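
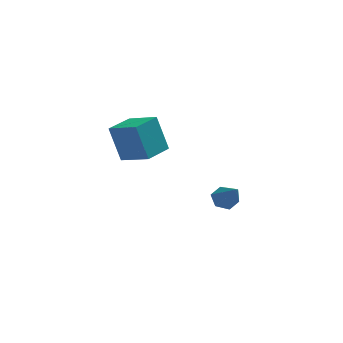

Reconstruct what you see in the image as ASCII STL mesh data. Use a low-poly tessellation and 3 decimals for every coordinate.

solid 
facet normal -0.775 0.549 -0.312
outer loop
vertex -4.368 -0.029 1.58
vertex -3.713 0.926 1.633
vertex -3.953 -0.237 0.185
endloop
endfacet
facet normal -0.565 -0.824 -0.045
outer loop
vertex -3.007 -0.906 0.567
vertex -4.368 -0.029 1.58
vertex -3.953 -0.237 0.185
endloop
endfacet
facet normal -0.776 0.549 -0.312
outer loop
vertex -3.953 -0.237 0.185
vertex -3.713 0.926 1.633
vertex -3.298 0.719 0.238
endloop
endfacet
facet normal 0.283 -0.141 -0.949
outer loop
vertex -3.298 0.719 0.238
vertex -3.007 -0.906 0.567
vertex -3.953 -0.237 0.185
endloop
endfacet
facet normal -0.283 0.141 0.949
outer loop
vertex -4.368 -0.029 1.58
vertex -2.767 0.257 2.015
vertex -3.713 0.926 1.633
endloop
endfacet
facet normal -0.565 -0.824 -0.046
outer loop
vertex -3.422 -0.699 1.962
vertex -4.368 -0.029 1.58
vertex -3.007 -0.906 0.567
endloop
endfacet
facet normal -0.283 0.141 0.949
outer loop
vertex -3.422 -0.699 1.962
vertex -2.767 0.257 2.015
vertex -4.368 -0.029 1.58
endloop
endfacet
facet normal 0.564 0.824 0.046
outer loop
vertex -3.713 0.926 1.633
vertex -2.767 0.257 2.015
vertex -3.298 0.719 0.238
endloop
endfacet
facet normal 0.283 -0.141 -0.949
outer loop
vertex -2.352 0.049 0.62
vertex -3.007 -0.906 0.567
vertex -3.298 0.719 0.238
endloop
endfacet
facet normal 0.565 0.824 0.045
outer loop
vertex -3.298 0.719 0.238
vertex -2.767 0.257 2.015
vertex -2.352 0.049 0.62
endloop
endfacet
facet normal 0.775 -0.549 0.312
outer loop
vertex -2.352 0.049 0.62
vertex -3.422 -0.699 1.962
vertex -3.007 -0.906 0.567
endloop
endfacet
facet normal 0.775 -0.549 0.312
outer loop
vertex -2.767 0.257 2.015
vertex -3.422 -0.699 1.962
vertex -2.352 0.049 0.62
endloop
endfacet
facet normal -0.312 0.683 -0.660
outer loop
vertex -0.059 3.6 -3.168
vertex -0.404 3.232 -3.386
vertex -0.571 3.555 -2.973
endloop
endfacet
facet normal 0.277 0.475 0.836
outer loop
vertex -0.059 3.6 -3.168
vertex -0.571 3.555 -2.973
vertex 0.044 2.248 -2.434
endloop
endfacet
facet normal -0.311 0.684 -0.660
outer loop
vertex -0.571 3.555 -2.973
vertex -0.404 3.232 -3.386
vertex -0.917 3.186 -3.192
endloop
endfacet
facet normal -0.580 0.062 0.812
outer loop
vertex -0.571 3.555 -2.973
vertex -0.917 3.186 -3.192
vertex 0.044 2.248 -2.434
endloop
endfacet
facet normal -0.311 0.682 -0.662
outer loop
vertex -0.917 3.186 -3.192
vertex -0.404 3.232 -3.386
vertex -0.749 2.863 -3.604
endloop
endfacet
facet normal -0.757 -0.627 0.183
outer loop
vertex -0.917 3.186 -3.192
vertex -0.749 2.863 -3.604
vertex 0.044 2.248 -2.434
endloop
endfacet
facet normal -0.312 0.682 -0.661
outer loop
vertex -0.749 2.863 -3.604
vertex -0.404 3.232 -3.386
vertex -0.237 2.909 -3.798
endloop
endfacet
facet normal -0.079 -0.903 -0.422
outer loop
vertex -0.749 2.863 -3.604
vertex -0.237 2.909 -3.798
vertex 0.044 2.248 -2.434
endloop
endfacet
facet normal -0.310 0.683 -0.661
outer loop
vertex -0.237 2.909 -3.798
vertex -0.404 3.232 -3.386
vertex 0.109 3.277 -3.58
endloop
endfacet
facet normal 0.774 -0.492 -0.398
outer loop
vertex -0.237 2.909 -3.798
vertex 0.109 3.277 -3.58
vertex 0.044 2.248 -2.434
endloop
endfacet
facet normal -0.310 0.683 -0.662
outer loop
vertex 0.109 3.277 -3.58
vertex -0.404 3.232 -3.386
vertex -0.059 3.6 -3.168
endloop
endfacet
facet normal 0.952 0.199 0.232
outer loop
vertex 0.109 3.277 -3.58
vertex -0.059 3.6 -3.168
vertex 0.044 2.248 -2.434
endloop
endfacet

endsolid


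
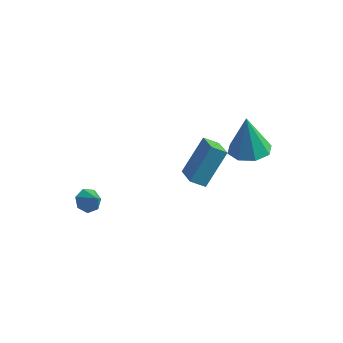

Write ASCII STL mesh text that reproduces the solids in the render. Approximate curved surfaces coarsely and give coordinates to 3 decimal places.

solid 
facet normal -0.595 0.330 -0.733
outer loop
vertex -3.067 -1.144 -0.982
vertex -3.56 -1.098 -0.561
vertex -3.118 -0.648 -0.717
endloop
endfacet
facet normal 0.988 0.139 -0.071
outer loop
vertex -3.067 -1.144 -0.982
vertex -3.118 -0.648 -0.717
vertex -2.94 -1.442 0.201
endloop
endfacet
facet normal -0.596 0.332 -0.731
outer loop
vertex -3.118 -0.648 -0.717
vertex -3.56 -1.098 -0.561
vertex -3.501 -0.492 -0.334
endloop
endfacet
facet normal 0.665 0.624 0.411
outer loop
vertex -3.118 -0.648 -0.717
vertex -3.501 -0.492 -0.334
vertex -2.94 -1.442 0.201
endloop
endfacet
facet normal -0.595 0.332 -0.732
outer loop
vertex -3.501 -0.492 -0.334
vertex -3.56 -1.098 -0.561
vertex -3.929 -0.792 -0.122
endloop
endfacet
facet normal 0.061 0.517 0.854
outer loop
vertex -3.501 -0.492 -0.334
vertex -3.929 -0.792 -0.122
vertex -2.94 -1.442 0.201
endloop
endfacet
facet normal -0.597 0.330 -0.731
outer loop
vertex -3.929 -0.792 -0.122
vertex -3.56 -1.098 -0.561
vertex -4.079 -1.323 -0.239
endloop
endfacet
facet normal -0.368 -0.100 0.925
outer loop
vertex -3.929 -0.792 -0.122
vertex -4.079 -1.323 -0.239
vertex -2.94 -1.442 0.201
endloop
endfacet
facet normal -0.597 0.331 -0.731
outer loop
vertex -4.079 -1.323 -0.239
vertex -3.56 -1.098 -0.561
vertex -3.838 -1.684 -0.599
endloop
endfacet
facet normal -0.300 -0.767 0.568
outer loop
vertex -4.079 -1.323 -0.239
vertex -3.838 -1.684 -0.599
vertex -2.94 -1.442 0.201
endloop
endfacet
facet normal -0.596 0.330 -0.732
outer loop
vertex -3.838 -1.684 -0.599
vertex -3.56 -1.098 -0.561
vertex -3.388 -1.605 -0.93
endloop
endfacet
facet normal 0.213 -0.975 0.056
outer loop
vertex -3.838 -1.684 -0.599
vertex -3.388 -1.605 -0.93
vertex -2.94 -1.442 0.201
endloop
endfacet
facet normal -0.595 0.331 -0.733
outer loop
vertex -3.388 -1.605 -0.93
vertex -3.56 -1.098 -0.561
vertex -3.067 -1.144 -0.982
endloop
endfacet
facet normal 0.787 -0.574 -0.229
outer loop
vertex -3.388 -1.605 -0.93
vertex -3.067 -1.144 -0.982
vertex -2.94 -1.442 0.201
endloop
endfacet
facet normal -0.779 -0.322 0.539
outer loop
vertex 0.861 3.095 0.979
vertex 0.119 4.071 0.489
vertex 0.264 1.829 -0.64
endloop
endfacet
facet normal 0.562 -0.739 0.371
outer loop
vertex 0.941 2.109 -1.109
vertex 0.861 3.095 0.979
vertex 0.264 1.829 -0.64
endloop
endfacet
facet normal -0.779 -0.322 0.539
outer loop
vertex 0.264 1.829 -0.64
vertex 0.119 4.071 0.489
vertex -0.478 2.805 -1.13
endloop
endfacet
facet normal -0.279 -0.592 -0.756
outer loop
vertex -0.478 2.805 -1.13
vertex 0.941 2.109 -1.109
vertex 0.264 1.829 -0.64
endloop
endfacet
facet normal 0.279 0.592 0.756
outer loop
vertex 0.861 3.095 0.979
vertex 0.796 4.351 0.02
vertex 0.119 4.071 0.489
endloop
endfacet
facet normal 0.562 -0.739 0.371
outer loop
vertex 1.538 3.375 0.51
vertex 0.861 3.095 0.979
vertex 0.941 2.109 -1.109
endloop
endfacet
facet normal 0.279 0.592 0.756
outer loop
vertex 1.538 3.375 0.51
vertex 0.796 4.351 0.02
vertex 0.861 3.095 0.979
endloop
endfacet
facet normal -0.562 0.739 -0.371
outer loop
vertex 0.119 4.071 0.489
vertex 0.796 4.351 0.02
vertex -0.478 2.805 -1.13
endloop
endfacet
facet normal -0.279 -0.592 -0.756
outer loop
vertex 0.199 3.085 -1.599
vertex 0.941 2.109 -1.109
vertex -0.478 2.805 -1.13
endloop
endfacet
facet normal -0.562 0.739 -0.371
outer loop
vertex -0.478 2.805 -1.13
vertex 0.796 4.351 0.02
vertex 0.199 3.085 -1.599
endloop
endfacet
facet normal 0.779 0.322 -0.539
outer loop
vertex 0.199 3.085 -1.599
vertex 1.538 3.375 0.51
vertex 0.941 2.109 -1.109
endloop
endfacet
facet normal 0.779 0.322 -0.539
outer loop
vertex 0.796 4.351 0.02
vertex 1.538 3.375 0.51
vertex 0.199 3.085 -1.599
endloop
endfacet
facet normal 0.137 -0.130 -0.982
outer loop
vertex 3.078 2.749 1.074
vertex 2.521 3.606 0.883
vertex 3.528 3.405 1.05
endloop
endfacet
facet normal 0.681 -0.446 0.582
outer loop
vertex 3.078 2.749 1.074
vertex 3.528 3.405 1.05
vertex 2.239 3.874 2.917
endloop
endfacet
facet normal 0.137 -0.130 -0.982
outer loop
vertex 3.528 3.405 1.05
vertex 2.521 3.606 0.883
vertex 3.388 4.179 0.928
endloop
endfacet
facet normal 0.827 0.230 0.513
outer loop
vertex 3.528 3.405 1.05
vertex 3.388 4.179 0.928
vertex 2.239 3.874 2.917
endloop
endfacet
facet normal 0.136 -0.129 -0.982
outer loop
vertex 3.388 4.179 0.928
vertex 2.521 3.606 0.883
vertex 2.741 4.618 0.781
endloop
endfacet
facet normal 0.456 0.802 0.386
outer loop
vertex 3.388 4.179 0.928
vertex 2.741 4.618 0.781
vertex 2.239 3.874 2.917
endloop
endfacet
facet normal 0.137 -0.129 -0.982
outer loop
vertex 2.741 4.618 0.781
vertex 2.521 3.606 0.883
vertex 1.964 4.464 0.693
endloop
endfacet
facet normal -0.217 0.937 0.275
outer loop
vertex 2.741 4.618 0.781
vertex 1.964 4.464 0.693
vertex 2.239 3.874 2.917
endloop
endfacet
facet normal 0.136 -0.129 -0.982
outer loop
vertex 1.964 4.464 0.693
vertex 2.521 3.606 0.883
vertex 1.515 3.808 0.717
endloop
endfacet
facet normal -0.796 0.554 0.245
outer loop
vertex 1.964 4.464 0.693
vertex 1.515 3.808 0.717
vertex 2.239 3.874 2.917
endloop
endfacet
facet normal 0.136 -0.129 -0.982
outer loop
vertex 1.515 3.808 0.717
vertex 2.521 3.606 0.883
vertex 1.654 3.033 0.838
endloop
endfacet
facet normal -0.942 -0.120 0.314
outer loop
vertex 1.515 3.808 0.717
vertex 1.654 3.033 0.838
vertex 2.239 3.874 2.917
endloop
endfacet
facet normal 0.137 -0.130 -0.982
outer loop
vertex 1.654 3.033 0.838
vertex 2.521 3.606 0.883
vertex 2.302 2.595 0.986
endloop
endfacet
facet normal -0.570 -0.694 0.441
outer loop
vertex 1.654 3.033 0.838
vertex 2.302 2.595 0.986
vertex 2.239 3.874 2.917
endloop
endfacet
facet normal 0.137 -0.130 -0.982
outer loop
vertex 2.302 2.595 0.986
vertex 2.521 3.606 0.883
vertex 3.078 2.749 1.074
endloop
endfacet
facet normal 0.102 -0.828 0.552
outer loop
vertex 2.302 2.595 0.986
vertex 3.078 2.749 1.074
vertex 2.239 3.874 2.917
endloop
endfacet

endsolid


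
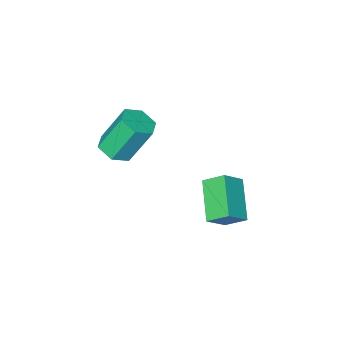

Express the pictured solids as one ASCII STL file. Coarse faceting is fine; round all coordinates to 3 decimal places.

solid 
facet normal 0.384 -0.286 -0.878
outer loop
vertex -0.866 -0.187 -1.11
vertex -1.468 -0.049 -1.418
vertex -0.986 0.442 -1.367
endloop
endfacet
facet normal 0.907 0.296 0.300
outer loop
vertex -0.866 -0.187 -1.11
vertex -0.986 0.442 -1.367
vertex -1.51 0.291 0.366
endloop
endfacet
facet normal 0.907 0.297 0.300
outer loop
vertex -1.51 0.291 0.366
vertex -0.986 0.442 -1.367
vertex -1.631 0.92 0.109
endloop
endfacet
facet normal -0.384 0.285 0.878
outer loop
vertex -1.51 0.291 0.366
vertex -1.631 0.92 0.109
vertex -2.112 0.429 0.058
endloop
endfacet
facet normal 0.383 -0.285 -0.879
outer loop
vertex -0.986 0.442 -1.367
vertex -1.468 -0.049 -1.418
vertex -1.588 0.58 -1.674
endloop
endfacet
facet normal 0.302 0.938 -0.172
outer loop
vertex -0.986 0.442 -1.367
vertex -1.588 0.58 -1.674
vertex -1.631 0.92 0.109
endloop
endfacet
facet normal 0.302 0.938 -0.172
outer loop
vertex -1.631 0.92 0.109
vertex -1.588 0.58 -1.674
vertex -2.233 1.058 -0.198
endloop
endfacet
facet normal -0.383 0.284 0.879
outer loop
vertex -1.631 0.92 0.109
vertex -2.233 1.058 -0.198
vertex -2.112 0.429 0.058
endloop
endfacet
facet normal 0.384 -0.284 -0.878
outer loop
vertex -1.588 0.58 -1.674
vertex -1.468 -0.049 -1.418
vertex -2.07 0.089 -1.726
endloop
endfacet
facet normal -0.604 0.643 -0.472
outer loop
vertex -1.588 0.58 -1.674
vertex -2.07 0.089 -1.726
vertex -2.233 1.058 -0.198
endloop
endfacet
facet normal -0.604 0.642 -0.472
outer loop
vertex -2.233 1.058 -0.198
vertex -2.07 0.089 -1.726
vertex -2.714 0.567 -0.25
endloop
endfacet
facet normal -0.384 0.284 0.879
outer loop
vertex -2.233 1.058 -0.198
vertex -2.714 0.567 -0.25
vertex -2.112 0.429 0.058
endloop
endfacet
facet normal 0.384 -0.285 -0.878
outer loop
vertex -2.07 0.089 -1.726
vertex -1.468 -0.049 -1.418
vertex -1.949 -0.54 -1.469
endloop
endfacet
facet normal -0.907 -0.297 -0.300
outer loop
vertex -2.07 0.089 -1.726
vertex -1.949 -0.54 -1.469
vertex -2.714 0.567 -0.25
endloop
endfacet
facet normal -0.907 -0.296 -0.300
outer loop
vertex -2.714 0.567 -0.25
vertex -1.949 -0.54 -1.469
vertex -2.594 -0.062 0.007
endloop
endfacet
facet normal -0.384 0.286 0.878
outer loop
vertex -2.714 0.567 -0.25
vertex -2.594 -0.062 0.007
vertex -2.112 0.429 0.058
endloop
endfacet
facet normal 0.383 -0.284 -0.879
outer loop
vertex -1.949 -0.54 -1.469
vertex -1.468 -0.049 -1.418
vertex -1.347 -0.678 -1.162
endloop
endfacet
facet normal -0.302 -0.938 0.172
outer loop
vertex -1.949 -0.54 -1.469
vertex -1.347 -0.678 -1.162
vertex -2.594 -0.062 0.007
endloop
endfacet
facet normal -0.302 -0.938 0.172
outer loop
vertex -2.594 -0.062 0.007
vertex -1.347 -0.678 -1.162
vertex -1.992 -0.2 0.314
endloop
endfacet
facet normal -0.383 0.285 0.879
outer loop
vertex -2.594 -0.062 0.007
vertex -1.992 -0.2 0.314
vertex -2.112 0.429 0.058
endloop
endfacet
facet normal 0.384 -0.284 -0.879
outer loop
vertex -1.347 -0.678 -1.162
vertex -1.468 -0.049 -1.418
vertex -0.866 -0.187 -1.11
endloop
endfacet
facet normal 0.604 -0.642 0.472
outer loop
vertex -1.347 -0.678 -1.162
vertex -0.866 -0.187 -1.11
vertex -1.992 -0.2 0.314
endloop
endfacet
facet normal 0.604 -0.643 0.472
outer loop
vertex -1.992 -0.2 0.314
vertex -0.866 -0.187 -1.11
vertex -1.51 0.291 0.366
endloop
endfacet
facet normal -0.384 0.284 0.878
outer loop
vertex -1.992 -0.2 0.314
vertex -1.51 0.291 0.366
vertex -2.112 0.429 0.058
endloop
endfacet
facet normal -0.447 -0.743 0.499
outer loop
vertex -2.833 3.009 -1.554
vertex -3.264 3.624 -1.024
vertex -3.58 3.032 -2.189
endloop
endfacet
facet normal 0.469 -0.669 -0.577
outer loop
vertex -2.856 4.236 -2.996
vertex -2.833 3.009 -1.554
vertex -3.58 3.032 -2.189
endloop
endfacet
facet normal -0.447 -0.743 0.499
outer loop
vertex -3.58 3.032 -2.189
vertex -3.264 3.624 -1.024
vertex -4.011 3.648 -1.658
endloop
endfacet
facet normal -0.762 0.025 -0.647
outer loop
vertex -4.011 3.648 -1.658
vertex -2.856 4.236 -2.996
vertex -3.58 3.032 -2.189
endloop
endfacet
facet normal 0.762 -0.024 0.647
outer loop
vertex -2.833 3.009 -1.554
vertex -2.54 4.828 -1.831
vertex -3.264 3.624 -1.024
endloop
endfacet
facet normal 0.468 -0.669 -0.577
outer loop
vertex -2.109 4.212 -2.362
vertex -2.833 3.009 -1.554
vertex -2.856 4.236 -2.996
endloop
endfacet
facet normal 0.762 -0.024 0.647
outer loop
vertex -2.109 4.212 -2.362
vertex -2.54 4.828 -1.831
vertex -2.833 3.009 -1.554
endloop
endfacet
facet normal -0.469 0.669 0.577
outer loop
vertex -3.264 3.624 -1.024
vertex -2.54 4.828 -1.831
vertex -4.011 3.648 -1.658
endloop
endfacet
facet normal -0.762 0.024 -0.647
outer loop
vertex -3.287 4.851 -2.466
vertex -2.856 4.236 -2.996
vertex -4.011 3.648 -1.658
endloop
endfacet
facet normal -0.469 0.669 0.576
outer loop
vertex -4.011 3.648 -1.658
vertex -2.54 4.828 -1.831
vertex -3.287 4.851 -2.466
endloop
endfacet
facet normal 0.447 0.743 -0.498
outer loop
vertex -3.287 4.851 -2.466
vertex -2.109 4.212 -2.362
vertex -2.856 4.236 -2.996
endloop
endfacet
facet normal 0.447 0.743 -0.499
outer loop
vertex -2.54 4.828 -1.831
vertex -2.109 4.212 -2.362
vertex -3.287 4.851 -2.466
endloop
endfacet

endsolid


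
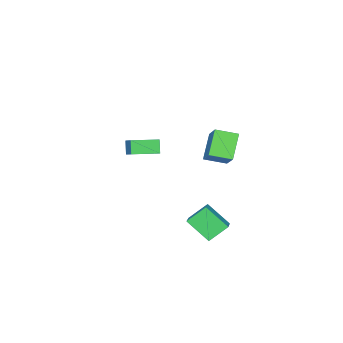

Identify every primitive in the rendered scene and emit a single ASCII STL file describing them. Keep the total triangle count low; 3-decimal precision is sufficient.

solid 
facet normal -0.632 0.440 0.638
outer loop
vertex -0.651 3.553 -0.196
vertex -0.854 4.717 -1.199
vertex -1.591 2.947 -0.71
endloop
endfacet
facet normal 0.131 -0.751 0.647
outer loop
vertex -0.806 2.403 -1.501
vertex -0.651 3.553 -0.196
vertex -1.591 2.947 -0.71
endloop
endfacet
facet normal -0.632 0.440 0.638
outer loop
vertex -1.591 2.947 -0.71
vertex -0.854 4.717 -1.199
vertex -1.793 4.112 -1.713
endloop
endfacet
facet normal -0.763 -0.493 -0.418
outer loop
vertex -1.793 4.112 -1.713
vertex -0.806 2.403 -1.501
vertex -1.591 2.947 -0.71
endloop
endfacet
facet normal 0.763 0.493 0.418
outer loop
vertex -0.651 3.553 -0.196
vertex -0.069 4.173 -1.99
vertex -0.854 4.717 -1.199
endloop
endfacet
facet normal 0.130 -0.751 0.647
outer loop
vertex 0.133 3.008 -0.987
vertex -0.651 3.553 -0.196
vertex -0.806 2.403 -1.501
endloop
endfacet
facet normal 0.764 0.492 0.418
outer loop
vertex 0.133 3.008 -0.987
vertex -0.069 4.173 -1.99
vertex -0.651 3.553 -0.196
endloop
endfacet
facet normal -0.130 0.752 -0.646
outer loop
vertex -0.854 4.717 -1.199
vertex -0.069 4.173 -1.99
vertex -1.793 4.112 -1.713
endloop
endfacet
facet normal -0.764 -0.493 -0.417
outer loop
vertex -1.009 3.567 -2.504
vertex -0.806 2.403 -1.501
vertex -1.793 4.112 -1.713
endloop
endfacet
facet normal -0.131 0.751 -0.647
outer loop
vertex -1.793 4.112 -1.713
vertex -0.069 4.173 -1.99
vertex -1.009 3.567 -2.504
endloop
endfacet
facet normal 0.632 -0.439 -0.638
outer loop
vertex -1.009 3.567 -2.504
vertex 0.133 3.008 -0.987
vertex -0.806 2.403 -1.501
endloop
endfacet
facet normal 0.632 -0.440 -0.638
outer loop
vertex -0.069 4.173 -1.99
vertex 0.133 3.008 -0.987
vertex -1.009 3.567 -2.504
endloop
endfacet
facet normal -0.767 0.636 -0.088
outer loop
vertex -4.259 -2.45 0.52
vertex -3.614 -1.582 1.166
vertex -3.926 -2.15 -0.215
endloop
endfacet
facet normal -0.512 -0.689 -0.513
outer loop
vertex -2.806 -3.078 -0.086
vertex -4.259 -2.45 0.52
vertex -3.926 -2.15 -0.215
endloop
endfacet
facet normal -0.767 0.636 -0.088
outer loop
vertex -3.926 -2.15 -0.215
vertex -3.614 -1.582 1.166
vertex -3.281 -1.282 0.432
endloop
endfacet
facet normal 0.387 0.349 -0.854
outer loop
vertex -3.281 -1.282 0.432
vertex -2.806 -3.078 -0.086
vertex -3.926 -2.15 -0.215
endloop
endfacet
facet normal -0.387 -0.348 0.854
outer loop
vertex -4.259 -2.45 0.52
vertex -2.494 -2.51 1.295
vertex -3.614 -1.582 1.166
endloop
endfacet
facet normal -0.512 -0.689 -0.514
outer loop
vertex -3.139 -3.378 0.648
vertex -4.259 -2.45 0.52
vertex -2.806 -3.078 -0.086
endloop
endfacet
facet normal -0.387 -0.349 0.854
outer loop
vertex -3.139 -3.378 0.648
vertex -2.494 -2.51 1.295
vertex -4.259 -2.45 0.52
endloop
endfacet
facet normal 0.512 0.689 0.514
outer loop
vertex -3.614 -1.582 1.166
vertex -2.494 -2.51 1.295
vertex -3.281 -1.282 0.432
endloop
endfacet
facet normal 0.386 0.348 -0.854
outer loop
vertex -2.161 -2.21 0.56
vertex -2.806 -3.078 -0.086
vertex -3.281 -1.282 0.432
endloop
endfacet
facet normal 0.512 0.689 0.513
outer loop
vertex -3.281 -1.282 0.432
vertex -2.494 -2.51 1.295
vertex -2.161 -2.21 0.56
endloop
endfacet
facet normal 0.767 -0.636 0.088
outer loop
vertex -2.161 -2.21 0.56
vertex -3.139 -3.378 0.648
vertex -2.806 -3.078 -0.086
endloop
endfacet
facet normal 0.767 -0.636 0.088
outer loop
vertex -2.494 -2.51 1.295
vertex -3.139 -3.378 0.648
vertex -2.161 -2.21 0.56
endloop
endfacet
facet normal -0.639 -0.250 0.727
outer loop
vertex -2.289 2.815 4.091
vertex -2.972 3.72 3.802
vertex -3.085 1.889 3.072
endloop
endfacet
facet normal 0.584 -0.773 0.247
outer loop
vertex -2.088 2.28 1.938
vertex -2.289 2.815 4.091
vertex -3.085 1.889 3.072
endloop
endfacet
facet normal -0.640 -0.250 0.727
outer loop
vertex -3.085 1.889 3.072
vertex -2.972 3.72 3.802
vertex -3.768 2.795 2.783
endloop
endfacet
facet normal -0.501 -0.582 -0.641
outer loop
vertex -3.768 2.795 2.783
vertex -2.088 2.28 1.938
vertex -3.085 1.889 3.072
endloop
endfacet
facet normal 0.500 0.582 0.641
outer loop
vertex -2.289 2.815 4.091
vertex -1.975 4.111 2.668
vertex -2.972 3.72 3.802
endloop
endfacet
facet normal 0.583 -0.774 0.247
outer loop
vertex -1.292 3.205 2.957
vertex -2.289 2.815 4.091
vertex -2.088 2.28 1.938
endloop
endfacet
facet normal 0.501 0.582 0.641
outer loop
vertex -1.292 3.205 2.957
vertex -1.975 4.111 2.668
vertex -2.289 2.815 4.091
endloop
endfacet
facet normal -0.584 0.774 -0.246
outer loop
vertex -2.972 3.72 3.802
vertex -1.975 4.111 2.668
vertex -3.768 2.795 2.783
endloop
endfacet
facet normal -0.501 -0.582 -0.640
outer loop
vertex -2.771 3.185 1.649
vertex -2.088 2.28 1.938
vertex -3.768 2.795 2.783
endloop
endfacet
facet normal -0.584 0.774 -0.247
outer loop
vertex -3.768 2.795 2.783
vertex -1.975 4.111 2.668
vertex -2.771 3.185 1.649
endloop
endfacet
facet normal 0.639 0.250 -0.727
outer loop
vertex -2.771 3.185 1.649
vertex -1.292 3.205 2.957
vertex -2.088 2.28 1.938
endloop
endfacet
facet normal 0.640 0.250 -0.727
outer loop
vertex -1.975 4.111 2.668
vertex -1.292 3.205 2.957
vertex -2.771 3.185 1.649
endloop
endfacet

endsolid


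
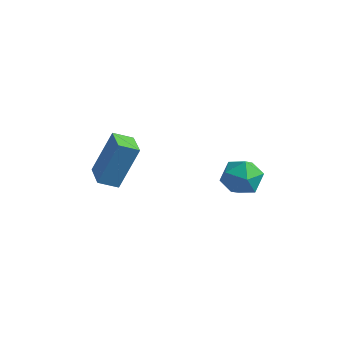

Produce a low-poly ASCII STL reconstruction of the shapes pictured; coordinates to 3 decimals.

solid 
facet normal -0.451 -0.196 0.871
outer loop
vertex 1.42 2.74 0.401
vertex 1.887 1.883 0.45
vertex 2.292 2.683 0.84
endloop
endfacet
facet normal -0.361 0.507 0.783
outer loop
vertex 1.42 2.74 0.401
vertex 2.292 2.683 0.84
vertex 2.088 3.44 0.256
endloop
endfacet
facet normal -0.692 0.698 0.182
outer loop
vertex 1.42 2.74 0.401
vertex 2.088 3.44 0.256
vertex 1.556 3.108 -0.495
endloop
endfacet
facet normal -0.988 0.113 -0.103
outer loop
vertex 1.42 2.74 0.401
vertex 1.556 3.108 -0.495
vertex 1.433 2.145 -0.375
endloop
endfacet
facet normal -0.839 -0.439 0.322
outer loop
vertex 1.42 2.74 0.401
vertex 1.433 2.145 -0.375
vertex 1.887 1.883 0.45
endloop
endfacet
facet normal 0.337 0.630 0.699
outer loop
vertex 2.088 3.44 0.256
vertex 2.292 2.683 0.84
vertex 2.967 3.015 0.215
endloop
endfacet
facet normal 0.190 -0.506 0.841
outer loop
vertex 2.292 2.683 0.84
vertex 1.887 1.883 0.45
vertex 2.844 2.052 0.335
endloop
endfacet
facet normal -0.437 -0.899 -0.045
outer loop
vertex 1.887 1.883 0.45
vertex 1.433 2.145 -0.375
vertex 2.312 1.72 -0.416
endloop
endfacet
facet normal -0.678 -0.005 -0.735
outer loop
vertex 1.433 2.145 -0.375
vertex 1.556 3.108 -0.495
vertex 2.108 2.477 -1.0
endloop
endfacet
facet normal -0.199 0.941 -0.275
outer loop
vertex 1.556 3.108 -0.495
vertex 2.088 3.44 0.256
vertex 2.513 3.277 -0.61
endloop
endfacet
facet normal 0.988 -0.113 0.103
outer loop
vertex 2.98 2.42 -0.561
vertex 2.967 3.015 0.215
vertex 2.844 2.052 0.335
endloop
endfacet
facet normal 0.692 -0.698 -0.182
outer loop
vertex 2.98 2.42 -0.561
vertex 2.844 2.052 0.335
vertex 2.312 1.72 -0.416
endloop
endfacet
facet normal 0.361 -0.507 -0.783
outer loop
vertex 2.98 2.42 -0.561
vertex 2.312 1.72 -0.416
vertex 2.108 2.477 -1.0
endloop
endfacet
facet normal 0.451 0.196 -0.871
outer loop
vertex 2.98 2.42 -0.561
vertex 2.108 2.477 -1.0
vertex 2.513 3.277 -0.61
endloop
endfacet
facet normal 0.839 0.439 -0.322
outer loop
vertex 2.98 2.42 -0.561
vertex 2.513 3.277 -0.61
vertex 2.967 3.015 0.215
endloop
endfacet
facet normal 0.678 0.005 0.735
outer loop
vertex 2.844 2.052 0.335
vertex 2.967 3.015 0.215
vertex 2.292 2.683 0.84
endloop
endfacet
facet normal 0.199 -0.941 0.275
outer loop
vertex 2.312 1.72 -0.416
vertex 2.844 2.052 0.335
vertex 1.887 1.883 0.45
endloop
endfacet
facet normal -0.337 -0.630 -0.699
outer loop
vertex 2.108 2.477 -1.0
vertex 2.312 1.72 -0.416
vertex 1.433 2.145 -0.375
endloop
endfacet
facet normal -0.190 0.506 -0.841
outer loop
vertex 2.513 3.277 -0.61
vertex 2.108 2.477 -1.0
vertex 1.556 3.108 -0.495
endloop
endfacet
facet normal 0.437 0.899 0.045
outer loop
vertex 2.967 3.015 0.215
vertex 2.513 3.277 -0.61
vertex 2.088 3.44 0.256
endloop
endfacet
facet normal -0.766 0.635 -0.098
outer loop
vertex -1.024 -1.505 3.381
vertex -0.474 -0.9 3.003
vertex -1.439 -2.294 1.512
endloop
endfacet
facet normal -0.610 -0.672 0.419
outer loop
vertex -0.466 -3.1 1.637
vertex -1.024 -1.505 3.381
vertex -1.439 -2.294 1.512
endloop
endfacet
facet normal -0.766 0.635 -0.098
outer loop
vertex -1.439 -2.294 1.512
vertex -0.474 -0.9 3.003
vertex -0.889 -1.689 1.135
endloop
endfacet
facet normal -0.200 -0.381 -0.903
outer loop
vertex -0.889 -1.689 1.135
vertex -0.466 -3.1 1.637
vertex -1.439 -2.294 1.512
endloop
endfacet
facet normal 0.200 0.382 0.902
outer loop
vertex -1.024 -1.505 3.381
vertex 0.499 -1.706 3.128
vertex -0.474 -0.9 3.003
endloop
endfacet
facet normal -0.610 -0.672 0.419
outer loop
vertex -0.051 -2.311 3.505
vertex -1.024 -1.505 3.381
vertex -0.466 -3.1 1.637
endloop
endfacet
facet normal 0.200 0.381 0.903
outer loop
vertex -0.051 -2.311 3.505
vertex 0.499 -1.706 3.128
vertex -1.024 -1.505 3.381
endloop
endfacet
facet normal 0.610 0.672 -0.419
outer loop
vertex -0.474 -0.9 3.003
vertex 0.499 -1.706 3.128
vertex -0.889 -1.689 1.135
endloop
endfacet
facet normal -0.201 -0.381 -0.902
outer loop
vertex 0.084 -2.495 1.259
vertex -0.466 -3.1 1.637
vertex -0.889 -1.689 1.135
endloop
endfacet
facet normal 0.610 0.672 -0.419
outer loop
vertex -0.889 -1.689 1.135
vertex 0.499 -1.706 3.128
vertex 0.084 -2.495 1.259
endloop
endfacet
facet normal 0.766 -0.635 0.098
outer loop
vertex 0.084 -2.495 1.259
vertex -0.051 -2.311 3.505
vertex -0.466 -3.1 1.637
endloop
endfacet
facet normal 0.766 -0.635 0.098
outer loop
vertex 0.499 -1.706 3.128
vertex -0.051 -2.311 3.505
vertex 0.084 -2.495 1.259
endloop
endfacet

endsolid


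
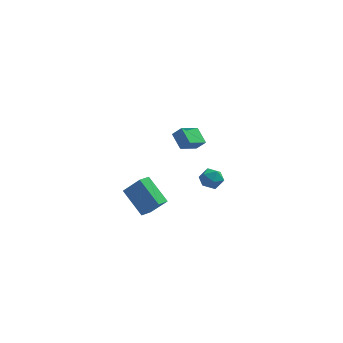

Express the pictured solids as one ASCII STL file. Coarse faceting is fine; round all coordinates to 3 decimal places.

solid 
facet normal 0.059 0.959 0.276
outer loop
vertex 0.315 0.148 2.369
vertex 0.229 -0.061 3.114
vertex 0.94 -0.015 2.802
endloop
endfacet
facet normal 0.439 0.840 -0.318
outer loop
vertex 0.315 0.148 2.369
vertex 0.94 -0.015 2.802
vertex 0.898 -0.27 2.069
endloop
endfacet
facet normal -0.003 0.580 -0.814
outer loop
vertex 0.315 0.148 2.369
vertex 0.898 -0.27 2.069
vertex 0.161 -0.473 1.927
endloop
endfacet
facet normal -0.656 0.539 -0.528
outer loop
vertex 0.315 0.148 2.369
vertex 0.161 -0.473 1.927
vertex -0.253 -0.344 2.573
endloop
endfacet
facet normal -0.617 0.773 0.146
outer loop
vertex 0.315 0.148 2.369
vertex -0.253 -0.344 2.573
vertex 0.229 -0.061 3.114
endloop
endfacet
facet normal 0.925 0.340 -0.171
outer loop
vertex 0.898 -0.27 2.069
vertex 0.94 -0.015 2.802
vertex 1.173 -0.736 2.627
endloop
endfacet
facet normal 0.311 0.532 0.788
outer loop
vertex 0.94 -0.015 2.802
vertex 0.229 -0.061 3.114
vertex 0.759 -0.607 3.273
endloop
endfacet
facet normal -0.783 0.230 0.578
outer loop
vertex 0.229 -0.061 3.114
vertex -0.253 -0.344 2.573
vertex 0.022 -0.81 3.131
endloop
endfacet
facet normal -0.846 -0.149 -0.512
outer loop
vertex -0.253 -0.344 2.573
vertex 0.161 -0.473 1.927
vertex -0.02 -1.065 2.398
endloop
endfacet
facet normal 0.210 -0.080 -0.974
outer loop
vertex 0.161 -0.473 1.927
vertex 0.898 -0.27 2.069
vertex 0.691 -1.019 2.086
endloop
endfacet
facet normal 0.656 -0.539 0.528
outer loop
vertex 0.605 -1.228 2.831
vertex 1.173 -0.736 2.627
vertex 0.759 -0.607 3.273
endloop
endfacet
facet normal 0.003 -0.580 0.814
outer loop
vertex 0.605 -1.228 2.831
vertex 0.759 -0.607 3.273
vertex 0.022 -0.81 3.131
endloop
endfacet
facet normal -0.439 -0.840 0.318
outer loop
vertex 0.605 -1.228 2.831
vertex 0.022 -0.81 3.131
vertex -0.02 -1.065 2.398
endloop
endfacet
facet normal -0.059 -0.959 -0.276
outer loop
vertex 0.605 -1.228 2.831
vertex -0.02 -1.065 2.398
vertex 0.691 -1.019 2.086
endloop
endfacet
facet normal 0.617 -0.773 -0.146
outer loop
vertex 0.605 -1.228 2.831
vertex 0.691 -1.019 2.086
vertex 1.173 -0.736 2.627
endloop
endfacet
facet normal 0.846 0.149 0.512
outer loop
vertex 0.759 -0.607 3.273
vertex 1.173 -0.736 2.627
vertex 0.94 -0.015 2.802
endloop
endfacet
facet normal -0.210 0.080 0.974
outer loop
vertex 0.022 -0.81 3.131
vertex 0.759 -0.607 3.273
vertex 0.229 -0.061 3.114
endloop
endfacet
facet normal -0.925 -0.340 0.171
outer loop
vertex -0.02 -1.065 2.398
vertex 0.022 -0.81 3.131
vertex -0.253 -0.344 2.573
endloop
endfacet
facet normal -0.311 -0.532 -0.788
outer loop
vertex 0.691 -1.019 2.086
vertex -0.02 -1.065 2.398
vertex 0.161 -0.473 1.927
endloop
endfacet
facet normal 0.783 -0.230 -0.578
outer loop
vertex 1.173 -0.736 2.627
vertex 0.691 -1.019 2.086
vertex 0.898 -0.27 2.069
endloop
endfacet
facet normal -0.431 0.731 0.529
outer loop
vertex -1.397 3.291 4.152
vertex -0.514 4.244 3.556
vertex -1.943 3.413 3.539
endloop
endfacet
facet normal -0.618 -0.666 0.418
outer loop
vertex -1.426 2.536 2.904
vertex -1.397 3.291 4.152
vertex -1.943 3.413 3.539
endloop
endfacet
facet normal -0.431 0.731 0.529
outer loop
vertex -1.943 3.413 3.539
vertex -0.514 4.244 3.556
vertex -1.06 4.366 2.943
endloop
endfacet
facet normal -0.658 0.147 -0.739
outer loop
vertex -1.06 4.366 2.943
vertex -1.426 2.536 2.904
vertex -1.943 3.413 3.539
endloop
endfacet
facet normal 0.658 -0.147 0.739
outer loop
vertex -1.397 3.291 4.152
vertex 0.003 3.367 2.921
vertex -0.514 4.244 3.556
endloop
endfacet
facet normal -0.618 -0.666 0.418
outer loop
vertex -0.88 2.414 3.517
vertex -1.397 3.291 4.152
vertex -1.426 2.536 2.904
endloop
endfacet
facet normal 0.658 -0.147 0.739
outer loop
vertex -0.88 2.414 3.517
vertex 0.003 3.367 2.921
vertex -1.397 3.291 4.152
endloop
endfacet
facet normal 0.618 0.666 -0.418
outer loop
vertex -0.514 4.244 3.556
vertex 0.003 3.367 2.921
vertex -1.06 4.366 2.943
endloop
endfacet
facet normal -0.658 0.147 -0.739
outer loop
vertex -0.543 3.489 2.308
vertex -1.426 2.536 2.904
vertex -1.06 4.366 2.943
endloop
endfacet
facet normal 0.618 0.666 -0.418
outer loop
vertex -1.06 4.366 2.943
vertex 0.003 3.367 2.921
vertex -0.543 3.489 2.308
endloop
endfacet
facet normal 0.431 -0.731 -0.529
outer loop
vertex -0.543 3.489 2.308
vertex -0.88 2.414 3.517
vertex -1.426 2.536 2.904
endloop
endfacet
facet normal 0.431 -0.731 -0.529
outer loop
vertex 0.003 3.367 2.921
vertex -0.88 2.414 3.517
vertex -0.543 3.489 2.308
endloop
endfacet
facet normal -0.540 -0.801 0.258
outer loop
vertex -2.209 -4.96 3.6
vertex -3.285 -3.863 4.752
vertex -3.139 -4.694 2.479
endloop
endfacet
facet normal 0.560 -0.571 -0.600
outer loop
vertex -2.695 -4.037 2.268
vertex -2.209 -4.96 3.6
vertex -3.139 -4.694 2.479
endloop
endfacet
facet normal -0.541 -0.801 0.258
outer loop
vertex -3.139 -4.694 2.479
vertex -3.285 -3.863 4.752
vertex -4.214 -3.597 3.631
endloop
endfacet
facet normal -0.627 0.181 -0.757
outer loop
vertex -4.214 -3.597 3.631
vertex -2.695 -4.037 2.268
vertex -3.139 -4.694 2.479
endloop
endfacet
facet normal 0.627 -0.181 0.758
outer loop
vertex -2.209 -4.96 3.6
vertex -2.841 -3.206 4.541
vertex -3.285 -3.863 4.752
endloop
endfacet
facet normal 0.561 -0.571 -0.600
outer loop
vertex -1.766 -4.303 3.389
vertex -2.209 -4.96 3.6
vertex -2.695 -4.037 2.268
endloop
endfacet
facet normal 0.628 -0.180 0.757
outer loop
vertex -1.766 -4.303 3.389
vertex -2.841 -3.206 4.541
vertex -2.209 -4.96 3.6
endloop
endfacet
facet normal -0.560 0.571 0.600
outer loop
vertex -3.285 -3.863 4.752
vertex -2.841 -3.206 4.541
vertex -4.214 -3.597 3.631
endloop
endfacet
facet normal -0.628 0.180 -0.757
outer loop
vertex -3.771 -2.94 3.42
vertex -2.695 -4.037 2.268
vertex -4.214 -3.597 3.631
endloop
endfacet
facet normal -0.560 0.571 0.600
outer loop
vertex -4.214 -3.597 3.631
vertex -2.841 -3.206 4.541
vertex -3.771 -2.94 3.42
endloop
endfacet
facet normal 0.540 0.801 -0.258
outer loop
vertex -3.771 -2.94 3.42
vertex -1.766 -4.303 3.389
vertex -2.695 -4.037 2.268
endloop
endfacet
facet normal 0.540 0.801 -0.258
outer loop
vertex -2.841 -3.206 4.541
vertex -1.766 -4.303 3.389
vertex -3.771 -2.94 3.42
endloop
endfacet

endsolid


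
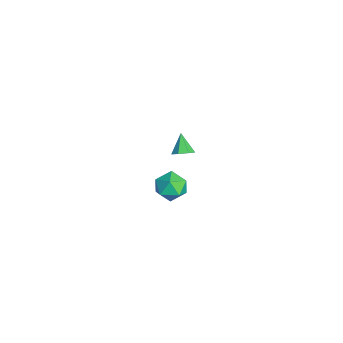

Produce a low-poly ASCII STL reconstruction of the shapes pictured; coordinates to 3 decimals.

solid 
facet normal 0.023 0.340 0.940
outer loop
vertex 4.079 2.805 2.173
vertex 3.44 2.168 2.419
vertex 4.351 1.961 2.472
endloop
endfacet
facet normal 0.655 0.431 0.620
outer loop
vertex 4.079 2.805 2.173
vertex 4.351 1.961 2.472
vertex 4.78 2.359 1.742
endloop
endfacet
facet normal 0.553 0.832 0.039
outer loop
vertex 4.079 2.805 2.173
vertex 4.78 2.359 1.742
vertex 4.134 2.812 1.238
endloop
endfacet
facet normal -0.143 0.990 -0.001
outer loop
vertex 4.079 2.805 2.173
vertex 4.134 2.812 1.238
vertex 3.306 2.693 1.657
endloop
endfacet
facet normal -0.470 0.686 0.555
outer loop
vertex 4.079 2.805 2.173
vertex 3.306 2.693 1.657
vertex 3.44 2.168 2.419
endloop
endfacet
facet normal 0.889 -0.209 0.408
outer loop
vertex 4.78 2.359 1.742
vertex 4.351 1.961 2.472
vertex 4.574 1.447 1.723
endloop
endfacet
facet normal -0.134 -0.354 0.926
outer loop
vertex 4.351 1.961 2.472
vertex 3.44 2.168 2.419
vertex 3.746 1.328 2.142
endloop
endfacet
facet normal -0.931 0.204 0.304
outer loop
vertex 3.44 2.168 2.419
vertex 3.306 2.693 1.657
vertex 3.1 1.781 1.638
endloop
endfacet
facet normal -0.402 0.695 -0.596
outer loop
vertex 3.306 2.693 1.657
vertex 4.134 2.812 1.238
vertex 3.529 2.179 0.908
endloop
endfacet
facet normal 0.724 0.439 -0.533
outer loop
vertex 4.134 2.812 1.238
vertex 4.78 2.359 1.742
vertex 4.44 1.972 0.961
endloop
endfacet
facet normal 0.143 -0.990 0.001
outer loop
vertex 3.801 1.335 1.207
vertex 4.574 1.447 1.723
vertex 3.746 1.328 2.142
endloop
endfacet
facet normal -0.553 -0.832 -0.039
outer loop
vertex 3.801 1.335 1.207
vertex 3.746 1.328 2.142
vertex 3.1 1.781 1.638
endloop
endfacet
facet normal -0.655 -0.431 -0.620
outer loop
vertex 3.801 1.335 1.207
vertex 3.1 1.781 1.638
vertex 3.529 2.179 0.908
endloop
endfacet
facet normal -0.023 -0.340 -0.940
outer loop
vertex 3.801 1.335 1.207
vertex 3.529 2.179 0.908
vertex 4.44 1.972 0.961
endloop
endfacet
facet normal 0.470 -0.686 -0.555
outer loop
vertex 3.801 1.335 1.207
vertex 4.44 1.972 0.961
vertex 4.574 1.447 1.723
endloop
endfacet
facet normal 0.402 -0.695 0.596
outer loop
vertex 3.746 1.328 2.142
vertex 4.574 1.447 1.723
vertex 4.351 1.961 2.472
endloop
endfacet
facet normal -0.724 -0.439 0.533
outer loop
vertex 3.1 1.781 1.638
vertex 3.746 1.328 2.142
vertex 3.44 2.168 2.419
endloop
endfacet
facet normal -0.889 0.209 -0.408
outer loop
vertex 3.529 2.179 0.908
vertex 3.1 1.781 1.638
vertex 3.306 2.693 1.657
endloop
endfacet
facet normal 0.134 0.354 -0.926
outer loop
vertex 4.44 1.972 0.961
vertex 3.529 2.179 0.908
vertex 4.134 2.812 1.238
endloop
endfacet
facet normal 0.931 -0.204 -0.304
outer loop
vertex 4.574 1.447 1.723
vertex 4.44 1.972 0.961
vertex 4.78 2.359 1.742
endloop
endfacet
facet normal 0.693 -0.002 -0.720
outer loop
vertex -2.48 3.905 -2.152
vertex -2.916 3.669 -2.571
vertex -2.777 4.289 -2.439
endloop
endfacet
facet normal 0.159 0.667 0.728
outer loop
vertex -2.48 3.905 -2.152
vertex -2.777 4.289 -2.439
vertex -3.804 3.671 -1.649
endloop
endfacet
facet normal 0.694 -0.002 -0.720
outer loop
vertex -2.777 4.289 -2.439
vertex -2.916 3.669 -2.571
vertex -3.179 4.206 -2.826
endloop
endfacet
facet normal -0.384 0.900 0.205
outer loop
vertex -2.777 4.289 -2.439
vertex -3.179 4.206 -2.826
vertex -3.804 3.671 -1.649
endloop
endfacet
facet normal 0.694 -0.002 -0.720
outer loop
vertex -3.179 4.206 -2.826
vertex -2.916 3.669 -2.571
vertex -3.383 3.718 -3.021
endloop
endfacet
facet normal -0.855 0.456 -0.247
outer loop
vertex -3.179 4.206 -2.826
vertex -3.383 3.718 -3.021
vertex -3.804 3.671 -1.649
endloop
endfacet
facet normal 0.694 -0.003 -0.720
outer loop
vertex -3.383 3.718 -3.021
vertex -2.916 3.669 -2.571
vertex -3.236 3.193 -2.877
endloop
endfacet
facet normal -0.899 -0.331 -0.287
outer loop
vertex -3.383 3.718 -3.021
vertex -3.236 3.193 -2.877
vertex -3.804 3.671 -1.649
endloop
endfacet
facet normal 0.693 -0.003 -0.721
outer loop
vertex -3.236 3.193 -2.877
vertex -2.916 3.669 -2.571
vertex -2.848 3.026 -2.503
endloop
endfacet
facet normal -0.484 -0.868 0.114
outer loop
vertex -3.236 3.193 -2.877
vertex -2.848 3.026 -2.503
vertex -3.804 3.671 -1.649
endloop
endfacet
facet normal 0.692 -0.003 -0.722
outer loop
vertex -2.848 3.026 -2.503
vertex -2.916 3.669 -2.571
vertex -2.511 3.343 -2.181
endloop
endfacet
facet normal 0.079 -0.751 0.656
outer loop
vertex -2.848 3.026 -2.503
vertex -2.511 3.343 -2.181
vertex -3.804 3.671 -1.649
endloop
endfacet
facet normal 0.693 -0.001 -0.721
outer loop
vertex -2.511 3.343 -2.181
vertex -2.916 3.669 -2.571
vertex -2.48 3.905 -2.152
endloop
endfacet
facet normal 0.365 -0.068 0.929
outer loop
vertex -2.511 3.343 -2.181
vertex -2.48 3.905 -2.152
vertex -3.804 3.671 -1.649
endloop
endfacet

endsolid


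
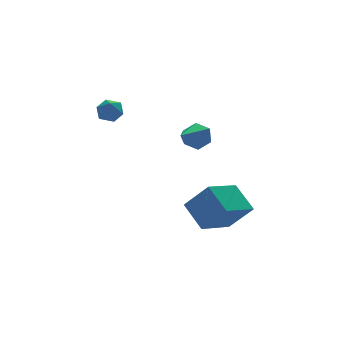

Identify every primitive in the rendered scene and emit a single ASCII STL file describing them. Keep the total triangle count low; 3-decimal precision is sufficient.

solid 
facet normal 0.769 0.512 -0.382
outer loop
vertex 0.013 -0.337 3.037
vertex -0.46 -0.007 2.528
vertex -0.34 0.324 3.213
endloop
endfacet
facet normal 0.131 -0.189 0.973
outer loop
vertex 0.013 -0.337 3.037
vertex -0.34 0.324 3.213
vertex -1.76 -0.873 3.172
endloop
endfacet
facet normal 0.769 0.513 -0.382
outer loop
vertex -0.34 0.324 3.213
vertex -0.46 -0.007 2.528
vertex -0.814 0.654 2.703
endloop
endfacet
facet normal -0.446 0.503 0.740
outer loop
vertex -0.34 0.324 3.213
vertex -0.814 0.654 2.703
vertex -1.76 -0.873 3.172
endloop
endfacet
facet normal 0.769 0.513 -0.381
outer loop
vertex -0.814 0.654 2.703
vertex -0.46 -0.007 2.528
vertex -0.933 0.324 2.018
endloop
endfacet
facet normal -0.859 0.503 -0.093
outer loop
vertex -0.814 0.654 2.703
vertex -0.933 0.324 2.018
vertex -1.76 -0.873 3.172
endloop
endfacet
facet normal 0.770 0.512 -0.381
outer loop
vertex -0.933 0.324 2.018
vertex -0.46 -0.007 2.528
vertex -0.58 -0.337 1.842
endloop
endfacet
facet normal -0.696 -0.187 -0.693
outer loop
vertex -0.933 0.324 2.018
vertex -0.58 -0.337 1.842
vertex -1.76 -0.873 3.172
endloop
endfacet
facet normal 0.770 0.512 -0.381
outer loop
vertex -0.58 -0.337 1.842
vertex -0.46 -0.007 2.528
vertex -0.107 -0.668 2.352
endloop
endfacet
facet normal -0.119 -0.880 -0.460
outer loop
vertex -0.58 -0.337 1.842
vertex -0.107 -0.668 2.352
vertex -1.76 -0.873 3.172
endloop
endfacet
facet normal 0.769 0.512 -0.382
outer loop
vertex -0.107 -0.668 2.352
vertex -0.46 -0.007 2.528
vertex 0.013 -0.337 3.037
endloop
endfacet
facet normal 0.294 -0.880 0.374
outer loop
vertex -0.107 -0.668 2.352
vertex 0.013 -0.337 3.037
vertex -1.76 -0.873 3.172
endloop
endfacet
facet normal -0.452 0.147 0.880
outer loop
vertex -2.953 4.203 3.793
vertex -3.565 3.919 3.526
vertex -3.076 3.49 3.849
endloop
endfacet
facet normal 0.247 0.033 0.968
outer loop
vertex -2.953 4.203 3.793
vertex -3.076 3.49 3.849
vertex -2.415 3.731 3.672
endloop
endfacet
facet normal 0.600 0.531 0.599
outer loop
vertex -2.953 4.203 3.793
vertex -2.415 3.731 3.672
vertex -2.495 4.309 3.24
endloop
endfacet
facet normal 0.120 0.952 0.282
outer loop
vertex -2.953 4.203 3.793
vertex -2.495 4.309 3.24
vertex -3.206 4.425 3.15
endloop
endfacet
facet normal -0.530 0.715 0.456
outer loop
vertex -2.953 4.203 3.793
vertex -3.206 4.425 3.15
vertex -3.565 3.919 3.526
endloop
endfacet
facet normal 0.404 -0.604 0.687
outer loop
vertex -2.415 3.731 3.672
vertex -3.076 3.49 3.849
vertex -2.694 3.155 3.33
endloop
endfacet
facet normal -0.727 -0.419 0.544
outer loop
vertex -3.076 3.49 3.849
vertex -3.565 3.919 3.526
vertex -3.405 3.271 3.24
endloop
endfacet
facet normal -0.854 0.499 -0.144
outer loop
vertex -3.565 3.919 3.526
vertex -3.206 4.425 3.15
vertex -3.485 3.849 2.808
endloop
endfacet
facet normal 0.198 0.883 -0.425
outer loop
vertex -3.206 4.425 3.15
vertex -2.495 4.309 3.24
vertex -2.824 4.09 2.631
endloop
endfacet
facet normal 0.975 0.202 0.089
outer loop
vertex -2.495 4.309 3.24
vertex -2.415 3.731 3.672
vertex -2.335 3.661 2.954
endloop
endfacet
facet normal -0.120 -0.952 -0.282
outer loop
vertex -2.947 3.377 2.687
vertex -2.694 3.155 3.33
vertex -3.405 3.271 3.24
endloop
endfacet
facet normal -0.600 -0.531 -0.599
outer loop
vertex -2.947 3.377 2.687
vertex -3.405 3.271 3.24
vertex -3.485 3.849 2.808
endloop
endfacet
facet normal -0.247 -0.033 -0.968
outer loop
vertex -2.947 3.377 2.687
vertex -3.485 3.849 2.808
vertex -2.824 4.09 2.631
endloop
endfacet
facet normal 0.452 -0.147 -0.880
outer loop
vertex -2.947 3.377 2.687
vertex -2.824 4.09 2.631
vertex -2.335 3.661 2.954
endloop
endfacet
facet normal 0.530 -0.715 -0.456
outer loop
vertex -2.947 3.377 2.687
vertex -2.335 3.661 2.954
vertex -2.694 3.155 3.33
endloop
endfacet
facet normal -0.198 -0.883 0.425
outer loop
vertex -3.405 3.271 3.24
vertex -2.694 3.155 3.33
vertex -3.076 3.49 3.849
endloop
endfacet
facet normal -0.975 -0.202 -0.089
outer loop
vertex -3.485 3.849 2.808
vertex -3.405 3.271 3.24
vertex -3.565 3.919 3.526
endloop
endfacet
facet normal -0.404 0.604 -0.687
outer loop
vertex -2.824 4.09 2.631
vertex -3.485 3.849 2.808
vertex -3.206 4.425 3.15
endloop
endfacet
facet normal 0.727 0.419 -0.544
outer loop
vertex -2.335 3.661 2.954
vertex -2.824 4.09 2.631
vertex -2.495 4.309 3.24
endloop
endfacet
facet normal 0.854 -0.499 0.144
outer loop
vertex -2.694 3.155 3.33
vertex -2.335 3.661 2.954
vertex -2.415 3.731 3.672
endloop
endfacet
facet normal -0.900 -0.326 0.290
outer loop
vertex 0.396 -1.247 -1.903
vertex 0.222 0.133 -0.891
vertex -0.38 -0.331 -3.284
endloop
endfacet
facet normal 0.101 -0.802 -0.589
outer loop
vertex 1.438 0.327 -3.869
vertex 0.396 -1.247 -1.903
vertex -0.38 -0.331 -3.284
endloop
endfacet
facet normal -0.900 -0.326 0.290
outer loop
vertex -0.38 -0.331 -3.284
vertex 0.222 0.133 -0.891
vertex -0.554 1.049 -2.272
endloop
endfacet
facet normal -0.424 0.500 -0.755
outer loop
vertex -0.554 1.049 -2.272
vertex 1.438 0.327 -3.869
vertex -0.38 -0.331 -3.284
endloop
endfacet
facet normal 0.424 -0.500 0.755
outer loop
vertex 0.396 -1.247 -1.903
vertex 2.04 0.791 -1.476
vertex 0.222 0.133 -0.891
endloop
endfacet
facet normal 0.101 -0.802 -0.589
outer loop
vertex 2.214 -0.589 -2.488
vertex 0.396 -1.247 -1.903
vertex 1.438 0.327 -3.869
endloop
endfacet
facet normal 0.424 -0.500 0.755
outer loop
vertex 2.214 -0.589 -2.488
vertex 2.04 0.791 -1.476
vertex 0.396 -1.247 -1.903
endloop
endfacet
facet normal -0.101 0.802 0.589
outer loop
vertex 0.222 0.133 -0.891
vertex 2.04 0.791 -1.476
vertex -0.554 1.049 -2.272
endloop
endfacet
facet normal -0.424 0.500 -0.755
outer loop
vertex 1.264 1.707 -2.857
vertex 1.438 0.327 -3.869
vertex -0.554 1.049 -2.272
endloop
endfacet
facet normal -0.101 0.802 0.589
outer loop
vertex -0.554 1.049 -2.272
vertex 2.04 0.791 -1.476
vertex 1.264 1.707 -2.857
endloop
endfacet
facet normal 0.900 0.326 -0.290
outer loop
vertex 1.264 1.707 -2.857
vertex 2.214 -0.589 -2.488
vertex 1.438 0.327 -3.869
endloop
endfacet
facet normal 0.900 0.326 -0.290
outer loop
vertex 2.04 0.791 -1.476
vertex 2.214 -0.589 -2.488
vertex 1.264 1.707 -2.857
endloop
endfacet

endsolid


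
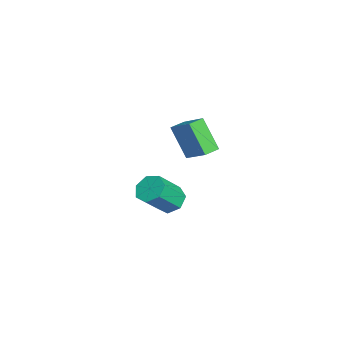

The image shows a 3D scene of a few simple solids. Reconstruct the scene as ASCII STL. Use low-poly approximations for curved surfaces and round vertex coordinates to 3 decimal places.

solid 
facet normal -0.410 0.543 -0.732
outer loop
vertex 0.561 0.253 -3.624
vertex -0.269 -0.239 -3.524
vertex 0.009 0.575 -3.076
endloop
endfacet
facet normal 0.634 0.748 0.199
outer loop
vertex 0.561 0.253 -3.624
vertex 0.009 0.575 -3.076
vertex 1.439 -0.909 -2.056
endloop
endfacet
facet normal 0.634 0.748 0.199
outer loop
vertex 1.439 -0.909 -2.056
vertex 0.009 0.575 -3.076
vertex 0.887 -0.587 -1.508
endloop
endfacet
facet normal 0.410 -0.543 0.732
outer loop
vertex 1.439 -0.909 -2.056
vertex 0.887 -0.587 -1.508
vertex 0.609 -1.401 -1.956
endloop
endfacet
facet normal -0.410 0.543 -0.733
outer loop
vertex 0.009 0.575 -3.076
vertex -0.269 -0.239 -3.524
vertex -0.752 0.285 -2.865
endloop
endfacet
facet normal -0.116 0.766 0.633
outer loop
vertex 0.009 0.575 -3.076
vertex -0.752 0.285 -2.865
vertex 0.887 -0.587 -1.508
endloop
endfacet
facet normal -0.118 0.765 0.633
outer loop
vertex 0.887 -0.587 -1.508
vertex -0.752 0.285 -2.865
vertex 0.126 -0.878 -1.298
endloop
endfacet
facet normal 0.410 -0.543 0.733
outer loop
vertex 0.887 -0.587 -1.508
vertex 0.126 -0.878 -1.298
vertex 0.609 -1.401 -1.956
endloop
endfacet
facet normal -0.410 0.543 -0.733
outer loop
vertex -0.752 0.285 -2.865
vertex -0.269 -0.239 -3.524
vertex -1.149 -0.4 -3.151
endloop
endfacet
facet normal -0.781 0.206 0.590
outer loop
vertex -0.752 0.285 -2.865
vertex -1.149 -0.4 -3.151
vertex 0.126 -0.878 -1.298
endloop
endfacet
facet normal -0.780 0.208 0.590
outer loop
vertex 0.126 -0.878 -1.298
vertex -1.149 -0.4 -3.151
vertex -0.272 -1.563 -1.583
endloop
endfacet
facet normal 0.410 -0.543 0.733
outer loop
vertex 0.126 -0.878 -1.298
vertex -0.272 -1.563 -1.583
vertex 0.609 -1.401 -1.956
endloop
endfacet
facet normal -0.410 0.543 -0.733
outer loop
vertex -1.149 -0.4 -3.151
vertex -0.269 -0.239 -3.524
vertex -0.884 -0.963 -3.717
endloop
endfacet
facet normal -0.856 -0.507 0.103
outer loop
vertex -1.149 -0.4 -3.151
vertex -0.884 -0.963 -3.717
vertex -0.272 -1.563 -1.583
endloop
endfacet
facet normal -0.855 -0.508 0.103
outer loop
vertex -0.272 -1.563 -1.583
vertex -0.884 -0.963 -3.717
vertex -0.006 -2.126 -2.15
endloop
endfacet
facet normal 0.410 -0.544 0.732
outer loop
vertex -0.272 -1.563 -1.583
vertex -0.006 -2.126 -2.15
vertex 0.609 -1.401 -1.956
endloop
endfacet
facet normal -0.410 0.543 -0.733
outer loop
vertex -0.884 -0.963 -3.717
vertex -0.269 -0.239 -3.524
vertex -0.155 -0.981 -4.138
endloop
endfacet
facet normal -0.287 -0.839 -0.462
outer loop
vertex -0.884 -0.963 -3.717
vertex -0.155 -0.981 -4.138
vertex -0.006 -2.126 -2.15
endloop
endfacet
facet normal -0.287 -0.839 -0.462
outer loop
vertex -0.006 -2.126 -2.15
vertex -0.155 -0.981 -4.138
vertex 0.723 -2.144 -2.57
endloop
endfacet
facet normal 0.409 -0.543 0.733
outer loop
vertex -0.006 -2.126 -2.15
vertex 0.723 -2.144 -2.57
vertex 0.609 -1.401 -1.956
endloop
endfacet
facet normal -0.410 0.543 -0.733
outer loop
vertex -0.155 -0.981 -4.138
vertex -0.269 -0.239 -3.524
vertex 0.488 -0.439 -4.096
endloop
endfacet
facet normal 0.499 -0.539 -0.679
outer loop
vertex -0.155 -0.981 -4.138
vertex 0.488 -0.439 -4.096
vertex 0.723 -2.144 -2.57
endloop
endfacet
facet normal 0.498 -0.539 -0.679
outer loop
vertex 0.723 -2.144 -2.57
vertex 0.488 -0.439 -4.096
vertex 1.366 -1.602 -2.529
endloop
endfacet
facet normal 0.411 -0.543 0.733
outer loop
vertex 0.723 -2.144 -2.57
vertex 1.366 -1.602 -2.529
vertex 0.609 -1.401 -1.956
endloop
endfacet
facet normal -0.410 0.543 -0.733
outer loop
vertex 0.488 -0.439 -4.096
vertex -0.269 -0.239 -3.524
vertex 0.561 0.253 -3.624
endloop
endfacet
facet normal 0.908 0.167 -0.385
outer loop
vertex 0.488 -0.439 -4.096
vertex 0.561 0.253 -3.624
vertex 1.366 -1.602 -2.529
endloop
endfacet
facet normal 0.908 0.167 -0.385
outer loop
vertex 1.366 -1.602 -2.529
vertex 0.561 0.253 -3.624
vertex 1.439 -0.909 -2.056
endloop
endfacet
facet normal 0.410 -0.543 0.733
outer loop
vertex 1.366 -1.602 -2.529
vertex 1.439 -0.909 -2.056
vertex 0.609 -1.401 -1.956
endloop
endfacet
facet normal -0.632 -0.544 -0.552
outer loop
vertex 2.041 -0.322 3.768
vertex 1.404 0.41 3.777
vertex 2.921 0.466 1.984
endloop
endfacet
facet normal 0.656 -0.754 -0.009
outer loop
vertex 3.996 1.39 2.923
vertex 2.041 -0.322 3.768
vertex 2.921 0.466 1.984
endloop
endfacet
facet normal -0.633 -0.543 -0.552
outer loop
vertex 2.921 0.466 1.984
vertex 1.404 0.41 3.777
vertex 2.285 1.198 1.993
endloop
endfacet
facet normal 0.412 0.368 -0.834
outer loop
vertex 2.285 1.198 1.993
vertex 3.996 1.39 2.923
vertex 2.921 0.466 1.984
endloop
endfacet
facet normal -0.412 -0.368 0.834
outer loop
vertex 2.041 -0.322 3.768
vertex 2.479 1.334 4.716
vertex 1.404 0.41 3.777
endloop
endfacet
facet normal 0.657 -0.754 -0.009
outer loop
vertex 3.115 0.602 4.707
vertex 2.041 -0.322 3.768
vertex 3.996 1.39 2.923
endloop
endfacet
facet normal -0.412 -0.368 0.833
outer loop
vertex 3.115 0.602 4.707
vertex 2.479 1.334 4.716
vertex 2.041 -0.322 3.768
endloop
endfacet
facet normal -0.656 0.754 0.009
outer loop
vertex 1.404 0.41 3.777
vertex 2.479 1.334 4.716
vertex 2.285 1.198 1.993
endloop
endfacet
facet normal 0.412 0.369 -0.833
outer loop
vertex 3.359 2.122 2.932
vertex 3.996 1.39 2.923
vertex 2.285 1.198 1.993
endloop
endfacet
facet normal -0.657 0.754 0.009
outer loop
vertex 2.285 1.198 1.993
vertex 2.479 1.334 4.716
vertex 3.359 2.122 2.932
endloop
endfacet
facet normal 0.632 0.543 0.552
outer loop
vertex 3.359 2.122 2.932
vertex 3.115 0.602 4.707
vertex 3.996 1.39 2.923
endloop
endfacet
facet normal 0.633 0.543 0.552
outer loop
vertex 2.479 1.334 4.716
vertex 3.115 0.602 4.707
vertex 3.359 2.122 2.932
endloop
endfacet

endsolid


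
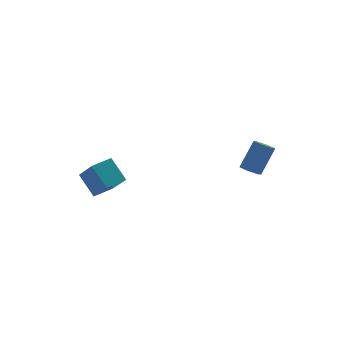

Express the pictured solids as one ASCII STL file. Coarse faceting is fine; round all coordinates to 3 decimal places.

solid 
facet normal -0.541 -0.243 -0.806
outer loop
vertex 3.734 -2.243 1.992
vertex 3.406 -2.568 2.31
vertex 3.277 -2.028 2.234
endloop
endfacet
facet normal 0.205 0.891 -0.405
outer loop
vertex 3.734 -2.243 1.992
vertex 3.277 -2.028 2.234
vertex 4.621 -1.847 3.313
endloop
endfacet
facet normal 0.205 0.891 -0.405
outer loop
vertex 4.621 -1.847 3.313
vertex 3.277 -2.028 2.234
vertex 4.165 -1.632 3.555
endloop
endfacet
facet normal 0.541 0.241 0.806
outer loop
vertex 4.621 -1.847 3.313
vertex 4.165 -1.632 3.555
vertex 4.294 -2.172 3.63
endloop
endfacet
facet normal -0.541 -0.243 -0.806
outer loop
vertex 3.277 -2.028 2.234
vertex 3.406 -2.568 2.31
vertex 2.949 -2.353 2.552
endloop
endfacet
facet normal -0.604 0.778 0.173
outer loop
vertex 3.277 -2.028 2.234
vertex 2.949 -2.353 2.552
vertex 4.165 -1.632 3.555
endloop
endfacet
facet normal -0.604 0.778 0.173
outer loop
vertex 4.165 -1.632 3.555
vertex 2.949 -2.353 2.552
vertex 3.837 -1.957 3.873
endloop
endfacet
facet normal 0.542 0.241 0.805
outer loop
vertex 4.165 -1.632 3.555
vertex 3.837 -1.957 3.873
vertex 4.294 -2.172 3.63
endloop
endfacet
facet normal -0.541 -0.242 -0.806
outer loop
vertex 2.949 -2.353 2.552
vertex 3.406 -2.568 2.31
vertex 3.079 -2.893 2.627
endloop
endfacet
facet normal -0.808 -0.114 0.578
outer loop
vertex 2.949 -2.353 2.552
vertex 3.079 -2.893 2.627
vertex 3.837 -1.957 3.873
endloop
endfacet
facet normal -0.809 -0.113 0.577
outer loop
vertex 3.837 -1.957 3.873
vertex 3.079 -2.893 2.627
vertex 3.966 -2.497 3.948
endloop
endfacet
facet normal 0.542 0.241 0.805
outer loop
vertex 3.837 -1.957 3.873
vertex 3.966 -2.497 3.948
vertex 4.294 -2.172 3.63
endloop
endfacet
facet normal -0.541 -0.241 -0.806
outer loop
vertex 3.079 -2.893 2.627
vertex 3.406 -2.568 2.31
vertex 3.535 -3.108 2.385
endloop
endfacet
facet normal -0.205 -0.891 0.405
outer loop
vertex 3.079 -2.893 2.627
vertex 3.535 -3.108 2.385
vertex 3.966 -2.497 3.948
endloop
endfacet
facet normal -0.205 -0.891 0.405
outer loop
vertex 3.966 -2.497 3.948
vertex 3.535 -3.108 2.385
vertex 4.423 -2.712 3.706
endloop
endfacet
facet normal 0.541 0.243 0.806
outer loop
vertex 3.966 -2.497 3.948
vertex 4.423 -2.712 3.706
vertex 4.294 -2.172 3.63
endloop
endfacet
facet normal -0.542 -0.241 -0.805
outer loop
vertex 3.535 -3.108 2.385
vertex 3.406 -2.568 2.31
vertex 3.863 -2.783 2.067
endloop
endfacet
facet normal 0.604 -0.778 -0.173
outer loop
vertex 3.535 -3.108 2.385
vertex 3.863 -2.783 2.067
vertex 4.423 -2.712 3.706
endloop
endfacet
facet normal 0.604 -0.778 -0.173
outer loop
vertex 4.423 -2.712 3.706
vertex 3.863 -2.783 2.067
vertex 4.751 -2.387 3.388
endloop
endfacet
facet normal 0.541 0.243 0.806
outer loop
vertex 4.423 -2.712 3.706
vertex 4.751 -2.387 3.388
vertex 4.294 -2.172 3.63
endloop
endfacet
facet normal -0.542 -0.241 -0.805
outer loop
vertex 3.863 -2.783 2.067
vertex 3.406 -2.568 2.31
vertex 3.734 -2.243 1.992
endloop
endfacet
facet normal 0.809 0.113 -0.577
outer loop
vertex 3.863 -2.783 2.067
vertex 3.734 -2.243 1.992
vertex 4.751 -2.387 3.388
endloop
endfacet
facet normal 0.809 0.114 -0.577
outer loop
vertex 4.751 -2.387 3.388
vertex 3.734 -2.243 1.992
vertex 4.621 -1.847 3.313
endloop
endfacet
facet normal 0.541 0.242 0.806
outer loop
vertex 4.751 -2.387 3.388
vertex 4.621 -1.847 3.313
vertex 4.294 -2.172 3.63
endloop
endfacet
facet normal -0.964 -0.258 -0.064
outer loop
vertex -2.262 3.43 0.297
vertex -2.497 4.655 -1.096
vertex -1.911 2.364 -0.699
endloop
endfacet
facet normal 0.125 -0.655 0.745
outer loop
vertex -0.783 2.665 -0.624
vertex -2.262 3.43 0.297
vertex -1.911 2.364 -0.699
endloop
endfacet
facet normal -0.964 -0.258 -0.064
outer loop
vertex -1.911 2.364 -0.699
vertex -2.497 4.655 -1.096
vertex -2.146 3.589 -2.092
endloop
endfacet
facet normal 0.234 -0.710 -0.664
outer loop
vertex -2.146 3.589 -2.092
vertex -0.783 2.665 -0.624
vertex -1.911 2.364 -0.699
endloop
endfacet
facet normal -0.234 0.710 0.664
outer loop
vertex -2.262 3.43 0.297
vertex -1.369 4.956 -1.021
vertex -2.497 4.655 -1.096
endloop
endfacet
facet normal 0.125 -0.655 0.745
outer loop
vertex -1.134 3.731 0.372
vertex -2.262 3.43 0.297
vertex -0.783 2.665 -0.624
endloop
endfacet
facet normal -0.234 0.710 0.664
outer loop
vertex -1.134 3.731 0.372
vertex -1.369 4.956 -1.021
vertex -2.262 3.43 0.297
endloop
endfacet
facet normal -0.125 0.655 -0.745
outer loop
vertex -2.497 4.655 -1.096
vertex -1.369 4.956 -1.021
vertex -2.146 3.589 -2.092
endloop
endfacet
facet normal 0.234 -0.710 -0.664
outer loop
vertex -1.018 3.89 -2.017
vertex -0.783 2.665 -0.624
vertex -2.146 3.589 -2.092
endloop
endfacet
facet normal -0.125 0.655 -0.745
outer loop
vertex -2.146 3.589 -2.092
vertex -1.369 4.956 -1.021
vertex -1.018 3.89 -2.017
endloop
endfacet
facet normal 0.964 0.258 0.064
outer loop
vertex -1.018 3.89 -2.017
vertex -1.134 3.731 0.372
vertex -0.783 2.665 -0.624
endloop
endfacet
facet normal 0.964 0.258 0.064
outer loop
vertex -1.369 4.956 -1.021
vertex -1.134 3.731 0.372
vertex -1.018 3.89 -2.017
endloop
endfacet

endsolid


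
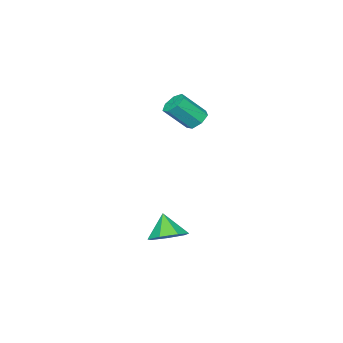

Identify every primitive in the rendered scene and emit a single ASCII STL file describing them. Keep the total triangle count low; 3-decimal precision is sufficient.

solid 
facet normal -0.523 0.454 -0.721
outer loop
vertex -2.841 -3.23 1.678
vertex -3.506 -3.438 2.029
vertex -3.084 -2.79 2.131
endloop
endfacet
facet normal 0.773 0.609 -0.177
outer loop
vertex -2.841 -3.23 1.678
vertex -3.084 -2.79 2.131
vertex -1.869 -4.075 3.02
endloop
endfacet
facet normal 0.773 0.609 -0.177
outer loop
vertex -1.869 -4.075 3.02
vertex -3.084 -2.79 2.131
vertex -2.112 -3.635 3.473
endloop
endfacet
facet normal 0.522 -0.454 0.722
outer loop
vertex -1.869 -4.075 3.02
vertex -2.112 -3.635 3.473
vertex -2.534 -4.282 3.371
endloop
endfacet
facet normal -0.523 0.454 -0.722
outer loop
vertex -3.084 -2.79 2.131
vertex -3.506 -3.438 2.029
vertex -3.644 -2.837 2.507
endloop
endfacet
facet normal 0.202 0.888 0.413
outer loop
vertex -3.084 -2.79 2.131
vertex -3.644 -2.837 2.507
vertex -2.112 -3.635 3.473
endloop
endfacet
facet normal 0.202 0.888 0.413
outer loop
vertex -2.112 -3.635 3.473
vertex -3.644 -2.837 2.507
vertex -2.672 -3.682 3.849
endloop
endfacet
facet normal 0.523 -0.455 0.721
outer loop
vertex -2.112 -3.635 3.473
vertex -2.672 -3.682 3.849
vertex -2.534 -4.282 3.371
endloop
endfacet
facet normal -0.522 0.455 -0.722
outer loop
vertex -3.644 -2.837 2.507
vertex -3.506 -3.438 2.029
vertex -4.101 -3.336 2.523
endloop
endfacet
facet normal -0.521 0.500 0.692
outer loop
vertex -3.644 -2.837 2.507
vertex -4.101 -3.336 2.523
vertex -2.672 -3.682 3.849
endloop
endfacet
facet normal -0.521 0.500 0.692
outer loop
vertex -2.672 -3.682 3.849
vertex -4.101 -3.336 2.523
vertex -3.129 -4.181 3.865
endloop
endfacet
facet normal 0.522 -0.455 0.722
outer loop
vertex -2.672 -3.682 3.849
vertex -3.129 -4.181 3.865
vertex -2.534 -4.282 3.371
endloop
endfacet
facet normal -0.522 0.454 -0.722
outer loop
vertex -4.101 -3.336 2.523
vertex -3.506 -3.438 2.029
vertex -4.109 -3.912 2.167
endloop
endfacet
facet normal -0.853 -0.266 0.450
outer loop
vertex -4.101 -3.336 2.523
vertex -4.109 -3.912 2.167
vertex -3.129 -4.181 3.865
endloop
endfacet
facet normal -0.853 -0.265 0.450
outer loop
vertex -3.129 -4.181 3.865
vertex -4.109 -3.912 2.167
vertex -3.138 -4.757 3.509
endloop
endfacet
facet normal 0.522 -0.454 0.722
outer loop
vertex -3.129 -4.181 3.865
vertex -3.138 -4.757 3.509
vertex -2.534 -4.282 3.371
endloop
endfacet
facet normal -0.523 0.455 -0.721
outer loop
vertex -4.109 -3.912 2.167
vertex -3.506 -3.438 2.029
vertex -3.664 -4.13 1.707
endloop
endfacet
facet normal -0.542 -0.830 -0.131
outer loop
vertex -4.109 -3.912 2.167
vertex -3.664 -4.13 1.707
vertex -3.138 -4.757 3.509
endloop
endfacet
facet normal -0.541 -0.831 -0.131
outer loop
vertex -3.138 -4.757 3.509
vertex -3.664 -4.13 1.707
vertex -2.692 -4.975 3.049
endloop
endfacet
facet normal 0.522 -0.454 0.722
outer loop
vertex -3.138 -4.757 3.509
vertex -2.692 -4.975 3.049
vertex -2.534 -4.282 3.371
endloop
endfacet
facet normal -0.522 0.455 -0.721
outer loop
vertex -3.664 -4.13 1.707
vertex -3.506 -3.438 2.029
vertex -3.099 -3.827 1.489
endloop
endfacet
facet normal 0.177 -0.770 -0.613
outer loop
vertex -3.664 -4.13 1.707
vertex -3.099 -3.827 1.489
vertex -2.692 -4.975 3.049
endloop
endfacet
facet normal 0.177 -0.770 -0.613
outer loop
vertex -2.692 -4.975 3.049
vertex -3.099 -3.827 1.489
vertex -2.127 -4.672 2.831
endloop
endfacet
facet normal 0.522 -0.454 0.722
outer loop
vertex -2.692 -4.975 3.049
vertex -2.127 -4.672 2.831
vertex -2.534 -4.282 3.371
endloop
endfacet
facet normal -0.523 0.454 -0.721
outer loop
vertex -3.099 -3.827 1.489
vertex -3.506 -3.438 2.029
vertex -2.841 -3.23 1.678
endloop
endfacet
facet normal 0.763 -0.129 -0.634
outer loop
vertex -3.099 -3.827 1.489
vertex -2.841 -3.23 1.678
vertex -2.127 -4.672 2.831
endloop
endfacet
facet normal 0.763 -0.129 -0.634
outer loop
vertex -2.127 -4.672 2.831
vertex -2.841 -3.23 1.678
vertex -1.869 -4.075 3.02
endloop
endfacet
facet normal 0.522 -0.454 0.722
outer loop
vertex -2.127 -4.672 2.831
vertex -1.869 -4.075 3.02
vertex -2.534 -4.282 3.371
endloop
endfacet
facet normal 0.288 0.479 -0.829
outer loop
vertex 4.404 -0.083 -2.539
vertex 3.504 0.477 -2.528
vertex 4.433 0.708 -2.072
endloop
endfacet
facet normal 0.651 -0.404 0.643
outer loop
vertex 4.404 -0.083 -2.539
vertex 4.433 0.708 -2.072
vertex 3.076 -0.237 -1.292
endloop
endfacet
facet normal 0.288 0.479 -0.829
outer loop
vertex 4.433 0.708 -2.072
vertex 3.504 0.477 -2.528
vertex 3.763 1.326 -1.948
endloop
endfacet
facet normal 0.368 0.218 0.904
outer loop
vertex 4.433 0.708 -2.072
vertex 3.763 1.326 -1.948
vertex 3.076 -0.237 -1.292
endloop
endfacet
facet normal 0.287 0.479 -0.829
outer loop
vertex 3.763 1.326 -1.948
vertex 3.504 0.477 -2.528
vertex 2.898 1.304 -2.26
endloop
endfacet
facet normal -0.308 0.480 0.821
outer loop
vertex 3.763 1.326 -1.948
vertex 2.898 1.304 -2.26
vertex 3.076 -0.237 -1.292
endloop
endfacet
facet normal 0.288 0.479 -0.829
outer loop
vertex 2.898 1.304 -2.26
vertex 3.504 0.477 -2.528
vertex 2.49 0.66 -2.774
endloop
endfacet
facet normal -0.870 0.186 0.457
outer loop
vertex 2.898 1.304 -2.26
vertex 2.49 0.66 -2.774
vertex 3.076 -0.237 -1.292
endloop
endfacet
facet normal 0.288 0.480 -0.829
outer loop
vertex 2.49 0.66 -2.774
vertex 3.504 0.477 -2.528
vertex 2.846 -0.122 -3.103
endloop
endfacet
facet normal -0.893 -0.442 0.085
outer loop
vertex 2.49 0.66 -2.774
vertex 2.846 -0.122 -3.103
vertex 3.076 -0.237 -1.292
endloop
endfacet
facet normal 0.288 0.479 -0.829
outer loop
vertex 2.846 -0.122 -3.103
vertex 3.504 0.477 -2.528
vertex 3.698 -0.453 -2.998
endloop
endfacet
facet normal -0.361 -0.933 -0.013
outer loop
vertex 2.846 -0.122 -3.103
vertex 3.698 -0.453 -2.998
vertex 3.076 -0.237 -1.292
endloop
endfacet
facet normal 0.288 0.479 -0.829
outer loop
vertex 3.698 -0.453 -2.998
vertex 3.504 0.477 -2.528
vertex 4.404 -0.083 -2.539
endloop
endfacet
facet normal 0.327 -0.915 0.235
outer loop
vertex 3.698 -0.453 -2.998
vertex 4.404 -0.083 -2.539
vertex 3.076 -0.237 -1.292
endloop
endfacet

endsolid


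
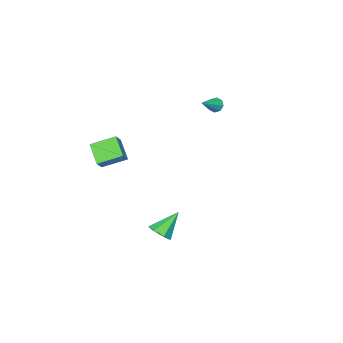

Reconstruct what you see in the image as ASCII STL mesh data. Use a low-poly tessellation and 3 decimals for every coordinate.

solid 
facet normal -0.643 -0.286 -0.710
outer loop
vertex 3.559 -4.14 2.446
vertex 2.501 -3.197 3.023
vertex 4.034 -3.083 1.59
endloop
endfacet
facet normal 0.691 -0.616 -0.377
outer loop
vertex 4.619 -2.823 2.237
vertex 3.559 -4.14 2.446
vertex 4.034 -3.083 1.59
endloop
endfacet
facet normal -0.643 -0.286 -0.711
outer loop
vertex 4.034 -3.083 1.59
vertex 2.501 -3.197 3.023
vertex 2.976 -2.141 2.168
endloop
endfacet
facet normal 0.330 0.734 -0.593
outer loop
vertex 2.976 -2.141 2.168
vertex 4.619 -2.823 2.237
vertex 4.034 -3.083 1.59
endloop
endfacet
facet normal -0.330 -0.734 0.594
outer loop
vertex 3.559 -4.14 2.446
vertex 3.086 -2.937 3.67
vertex 2.501 -3.197 3.023
endloop
endfacet
facet normal 0.691 -0.616 -0.377
outer loop
vertex 4.144 -3.879 3.092
vertex 3.559 -4.14 2.446
vertex 4.619 -2.823 2.237
endloop
endfacet
facet normal -0.329 -0.734 0.594
outer loop
vertex 4.144 -3.879 3.092
vertex 3.086 -2.937 3.67
vertex 3.559 -4.14 2.446
endloop
endfacet
facet normal -0.691 0.616 0.377
outer loop
vertex 2.501 -3.197 3.023
vertex 3.086 -2.937 3.67
vertex 2.976 -2.141 2.168
endloop
endfacet
facet normal 0.329 0.733 -0.595
outer loop
vertex 3.561 -1.88 2.814
vertex 4.619 -2.823 2.237
vertex 2.976 -2.141 2.168
endloop
endfacet
facet normal -0.691 0.616 0.377
outer loop
vertex 2.976 -2.141 2.168
vertex 3.086 -2.937 3.67
vertex 3.561 -1.88 2.814
endloop
endfacet
facet normal 0.643 0.286 0.711
outer loop
vertex 3.561 -1.88 2.814
vertex 4.144 -3.879 3.092
vertex 4.619 -2.823 2.237
endloop
endfacet
facet normal 0.643 0.286 0.710
outer loop
vertex 3.086 -2.937 3.67
vertex 4.144 -3.879 3.092
vertex 3.561 -1.88 2.814
endloop
endfacet
facet normal -0.858 -0.085 -0.507
outer loop
vertex -4.095 -2.5 2.699
vertex -4.344 -2.643 3.144
vertex -4.246 -2.182 2.901
endloop
endfacet
facet normal 0.607 0.611 -0.508
outer loop
vertex -4.095 -2.5 2.699
vertex -4.246 -2.182 2.901
vertex -3.076 -2.517 3.896
endloop
endfacet
facet normal -0.857 -0.086 -0.509
outer loop
vertex -4.246 -2.182 2.901
vertex -4.344 -2.643 3.144
vertex -4.455 -2.134 3.245
endloop
endfacet
facet normal 0.258 0.966 0.022
outer loop
vertex -4.246 -2.182 2.901
vertex -4.455 -2.134 3.245
vertex -3.076 -2.517 3.896
endloop
endfacet
facet normal -0.857 -0.086 -0.508
outer loop
vertex -4.455 -2.134 3.245
vertex -4.344 -2.643 3.144
vertex -4.599 -2.384 3.53
endloop
endfacet
facet normal -0.085 0.770 0.633
outer loop
vertex -4.455 -2.134 3.245
vertex -4.599 -2.384 3.53
vertex -3.076 -2.517 3.896
endloop
endfacet
facet normal -0.857 -0.085 -0.509
outer loop
vertex -4.599 -2.384 3.53
vertex -4.344 -2.643 3.144
vertex -4.594 -2.786 3.589
endloop
endfacet
facet normal -0.220 0.139 0.966
outer loop
vertex -4.599 -2.384 3.53
vertex -4.594 -2.786 3.589
vertex -3.076 -2.517 3.896
endloop
endfacet
facet normal -0.857 -0.084 -0.508
outer loop
vertex -4.594 -2.786 3.589
vertex -4.344 -2.643 3.144
vertex -4.443 -3.103 3.387
endloop
endfacet
facet normal -0.068 -0.559 0.826
outer loop
vertex -4.594 -2.786 3.589
vertex -4.443 -3.103 3.387
vertex -3.076 -2.517 3.896
endloop
endfacet
facet normal -0.857 -0.084 -0.509
outer loop
vertex -4.443 -3.103 3.387
vertex -4.344 -2.643 3.144
vertex -4.234 -3.151 3.043
endloop
endfacet
facet normal 0.280 -0.913 0.298
outer loop
vertex -4.443 -3.103 3.387
vertex -4.234 -3.151 3.043
vertex -3.076 -2.517 3.896
endloop
endfacet
facet normal -0.857 -0.085 -0.508
outer loop
vertex -4.234 -3.151 3.043
vertex -4.344 -2.643 3.144
vertex -4.09 -2.901 2.758
endloop
endfacet
facet normal 0.623 -0.716 -0.314
outer loop
vertex -4.234 -3.151 3.043
vertex -4.09 -2.901 2.758
vertex -3.076 -2.517 3.896
endloop
endfacet
facet normal -0.858 -0.085 -0.507
outer loop
vertex -4.09 -2.901 2.758
vertex -4.344 -2.643 3.144
vertex -4.095 -2.5 2.699
endloop
endfacet
facet normal 0.758 -0.086 -0.647
outer loop
vertex -4.09 -2.901 2.758
vertex -4.095 -2.5 2.699
vertex -3.076 -2.517 3.896
endloop
endfacet
facet normal 0.690 -0.137 -0.710
outer loop
vertex 3.59 0.03 -1.91
vertex 3.247 0.55 -2.344
vertex 3.797 0.651 -1.829
endloop
endfacet
facet normal 0.352 -0.235 0.906
outer loop
vertex 3.59 0.03 -1.91
vertex 3.797 0.651 -1.829
vertex 2.053 0.79 -1.116
endloop
endfacet
facet normal 0.690 -0.139 -0.710
outer loop
vertex 3.797 0.651 -1.829
vertex 3.247 0.55 -2.344
vertex 3.59 1.196 -2.137
endloop
endfacet
facet normal 0.352 0.558 0.751
outer loop
vertex 3.797 0.651 -1.829
vertex 3.59 1.196 -2.137
vertex 2.053 0.79 -1.116
endloop
endfacet
facet normal 0.690 -0.139 -0.711
outer loop
vertex 3.59 1.196 -2.137
vertex 3.247 0.55 -2.344
vertex 3.124 1.255 -2.601
endloop
endfacet
facet normal -0.104 0.968 0.228
outer loop
vertex 3.59 1.196 -2.137
vertex 3.124 1.255 -2.601
vertex 2.053 0.79 -1.116
endloop
endfacet
facet normal 0.691 -0.138 -0.710
outer loop
vertex 3.124 1.255 -2.601
vertex 3.247 0.55 -2.344
vertex 2.752 0.783 -2.871
endloop
endfacet
facet normal -0.674 0.687 -0.271
outer loop
vertex 3.124 1.255 -2.601
vertex 2.752 0.783 -2.871
vertex 2.053 0.79 -1.116
endloop
endfacet
facet normal 0.691 -0.138 -0.710
outer loop
vertex 2.752 0.783 -2.871
vertex 3.247 0.55 -2.344
vertex 2.752 0.136 -2.745
endloop
endfacet
facet normal -0.927 -0.072 -0.369
outer loop
vertex 2.752 0.783 -2.871
vertex 2.752 0.136 -2.745
vertex 2.053 0.79 -1.116
endloop
endfacet
facet normal 0.691 -0.138 -0.710
outer loop
vertex 2.752 0.136 -2.745
vertex 3.247 0.55 -2.344
vertex 3.125 -0.199 -2.317
endloop
endfacet
facet normal -0.673 -0.739 0.008
outer loop
vertex 2.752 0.136 -2.745
vertex 3.125 -0.199 -2.317
vertex 2.053 0.79 -1.116
endloop
endfacet
facet normal 0.690 -0.138 -0.711
outer loop
vertex 3.125 -0.199 -2.317
vertex 3.247 0.55 -2.344
vertex 3.59 0.03 -1.91
endloop
endfacet
facet normal -0.104 -0.811 0.575
outer loop
vertex 3.125 -0.199 -2.317
vertex 3.59 0.03 -1.91
vertex 2.053 0.79 -1.116
endloop
endfacet

endsolid
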